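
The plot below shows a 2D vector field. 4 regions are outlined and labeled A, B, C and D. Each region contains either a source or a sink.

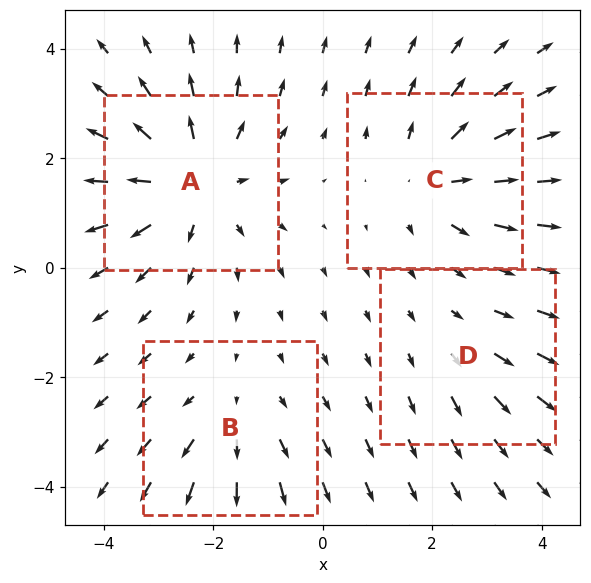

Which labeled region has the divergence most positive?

A

Divergence at each region's feature centre — A: about +6, B: about +3, C: about +4, D: about +2. Region A is most positive.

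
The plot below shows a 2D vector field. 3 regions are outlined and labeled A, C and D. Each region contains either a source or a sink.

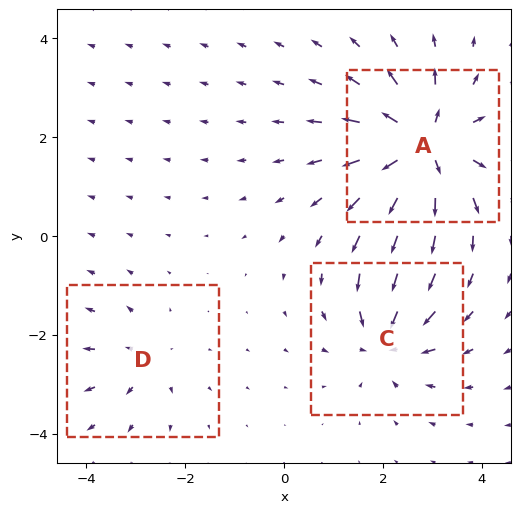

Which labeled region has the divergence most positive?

Divergence at each region's feature centre — A: about +6, C: about -4, D: about +3. Region A is most positive.

A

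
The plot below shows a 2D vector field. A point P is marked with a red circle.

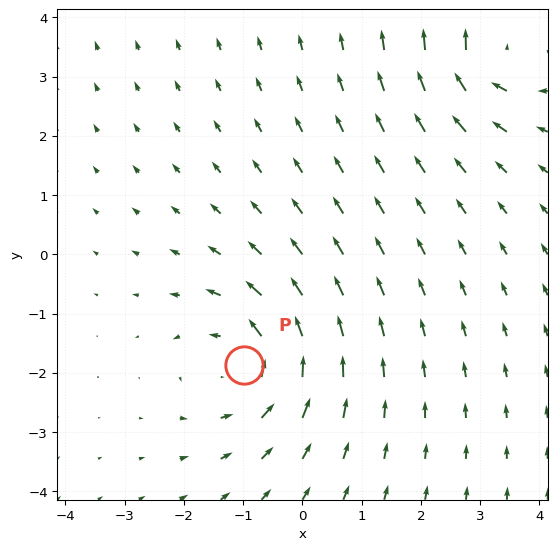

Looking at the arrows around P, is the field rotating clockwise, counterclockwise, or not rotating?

counterclockwise

Near P at (-1.0, -1.9) the arrows circulate counterclockwise. The curl (z-component) there is about +4; positive curl means counterclockwise rotation.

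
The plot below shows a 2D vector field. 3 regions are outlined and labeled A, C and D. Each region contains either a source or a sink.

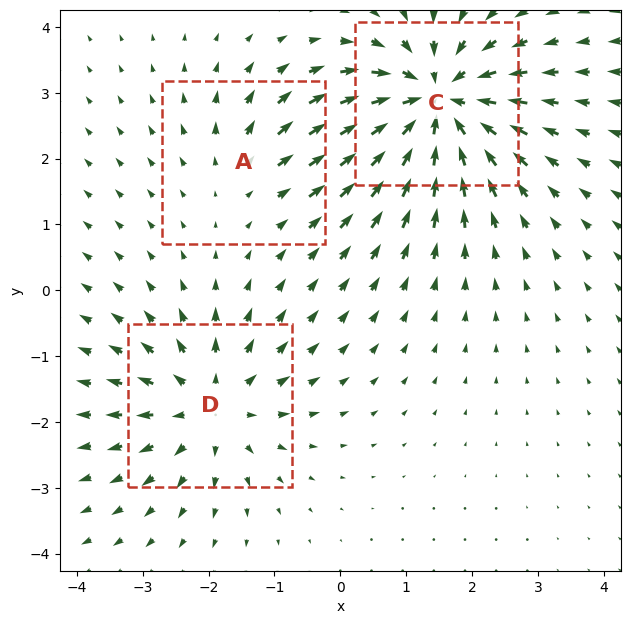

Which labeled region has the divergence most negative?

C

Divergence at each region's feature centre — A: about +2, C: about -5, D: about +4. Region C is most negative.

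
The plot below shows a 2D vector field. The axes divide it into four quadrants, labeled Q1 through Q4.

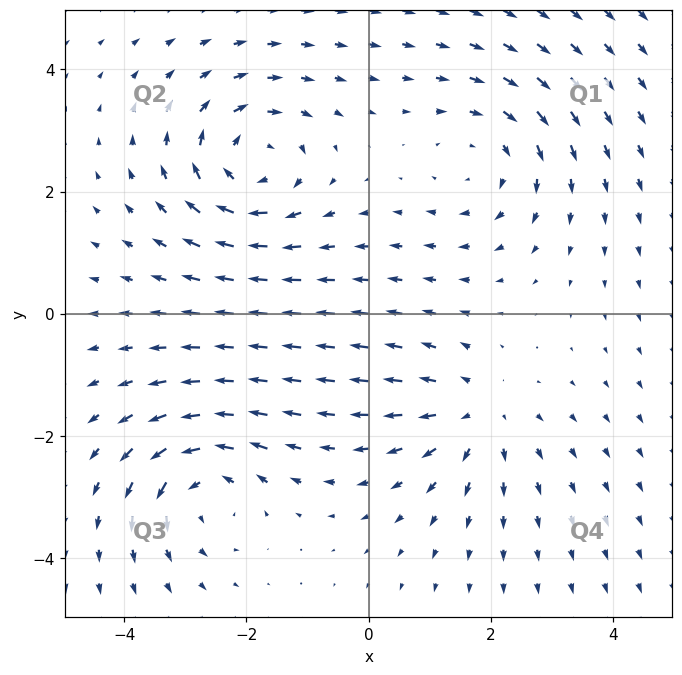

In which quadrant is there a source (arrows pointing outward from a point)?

The source sits at approximately (1.8, -1.7), which lies in quadrant Q4. The divergence there is about +3, positive as expected for a source.

Q4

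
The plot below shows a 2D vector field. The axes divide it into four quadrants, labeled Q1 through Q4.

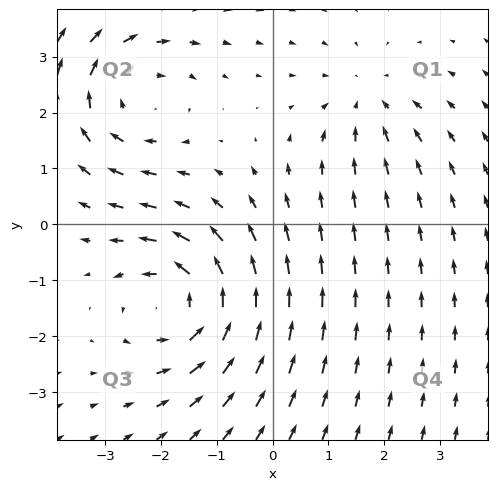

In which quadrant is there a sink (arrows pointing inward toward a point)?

The sink sits at approximately (1.7, 2.2), which lies in quadrant Q1. The divergence there is about -2, negative as expected for a sink.

Q1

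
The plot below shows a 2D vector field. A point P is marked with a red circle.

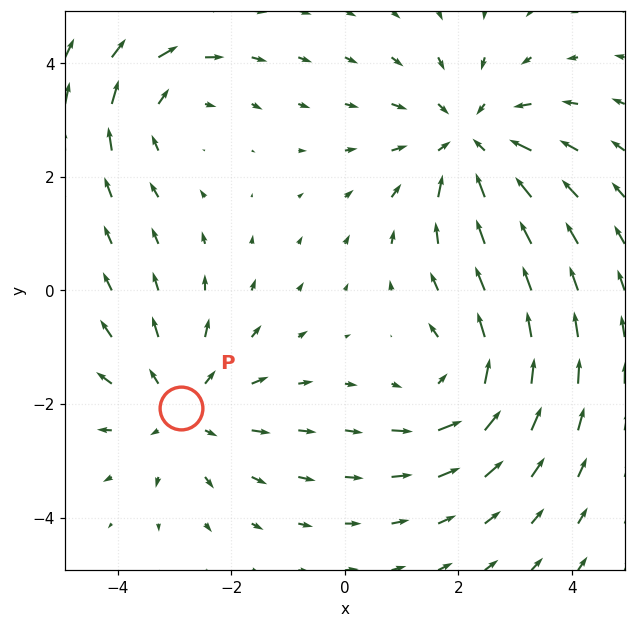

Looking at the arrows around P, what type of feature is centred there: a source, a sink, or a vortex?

At P (-2.9, -2.1) the arrows spread outward. Divergence about +3, curl ≈0 — positive divergence with near-zero curl is a source.

source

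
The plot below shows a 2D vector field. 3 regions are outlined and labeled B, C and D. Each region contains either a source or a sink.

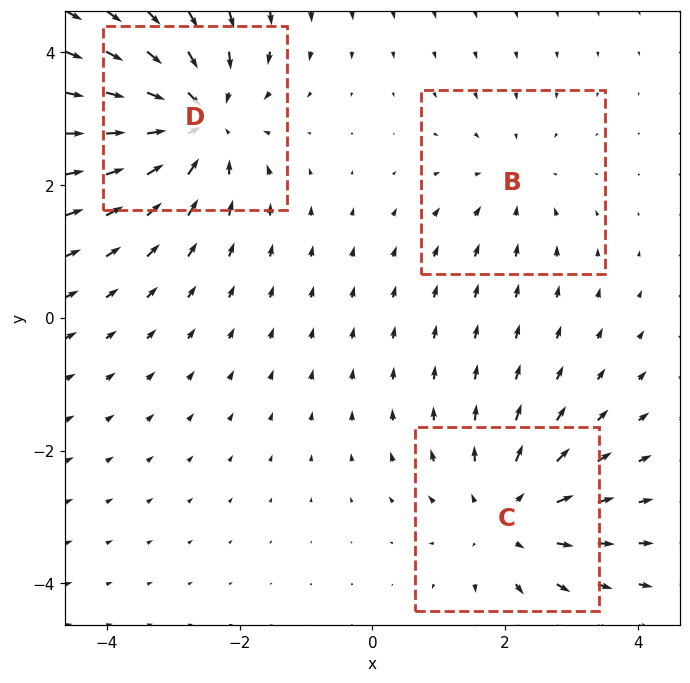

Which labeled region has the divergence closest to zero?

B

Divergence at each region's feature centre — B: about -2, C: about +3, D: about -4. Region B is closest to zero.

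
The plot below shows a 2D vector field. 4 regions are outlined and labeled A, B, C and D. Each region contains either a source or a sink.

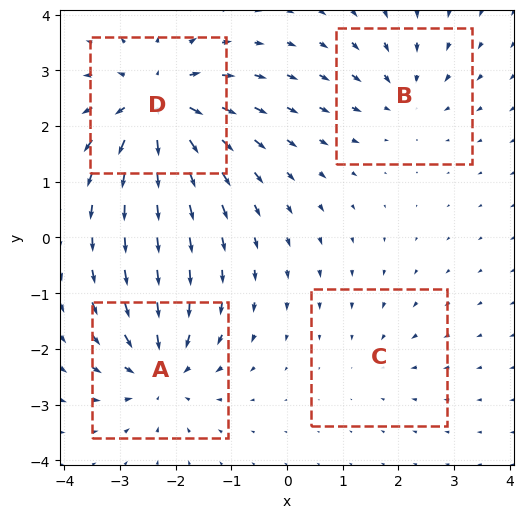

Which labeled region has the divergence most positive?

D

Divergence at each region's feature centre — A: about -5, B: about -3, C: about -2, D: about +7. Region D is most positive.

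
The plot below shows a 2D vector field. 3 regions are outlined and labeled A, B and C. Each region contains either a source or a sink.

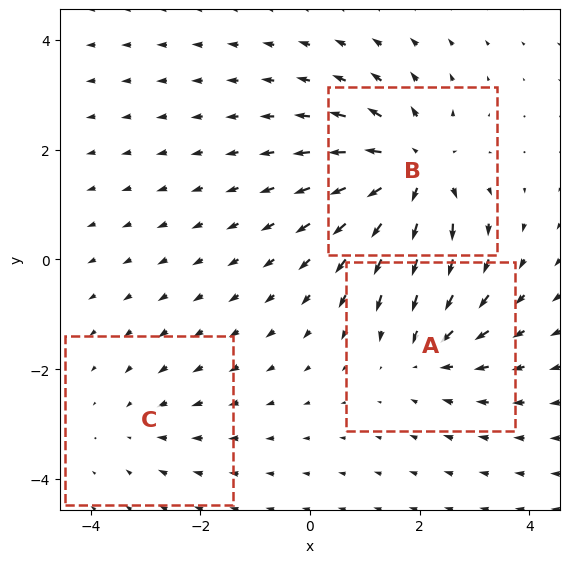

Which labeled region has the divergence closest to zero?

C

Divergence at each region's feature centre — A: about -3, B: about +5, C: about -2. Region C is closest to zero.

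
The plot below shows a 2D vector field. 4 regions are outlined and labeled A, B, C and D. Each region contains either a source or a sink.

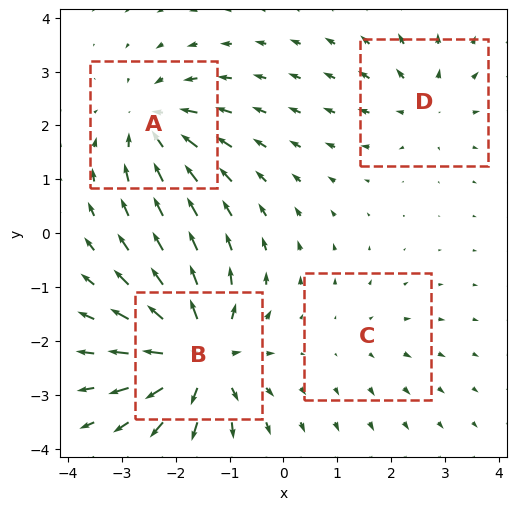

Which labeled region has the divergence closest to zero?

Divergence at each region's feature centre — A: about -5, B: about +8, C: about +2, D: about +4. Region C is closest to zero.

C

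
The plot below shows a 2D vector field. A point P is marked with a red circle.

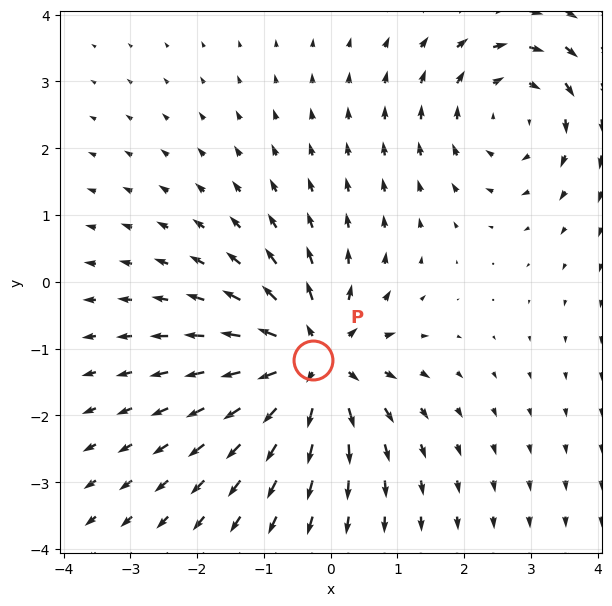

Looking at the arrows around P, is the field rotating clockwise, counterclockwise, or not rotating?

not rotating

Near P at (-0.3, -1.2) the arrows show no circulation. The curl there is ≈0.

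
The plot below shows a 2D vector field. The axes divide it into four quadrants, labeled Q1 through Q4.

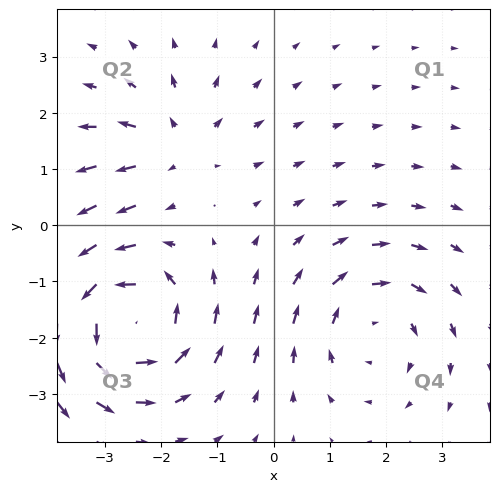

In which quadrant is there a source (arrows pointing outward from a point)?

The source sits at approximately (-1.7, 1.5), which lies in quadrant Q2. The divergence there is about +3, positive as expected for a source.

Q2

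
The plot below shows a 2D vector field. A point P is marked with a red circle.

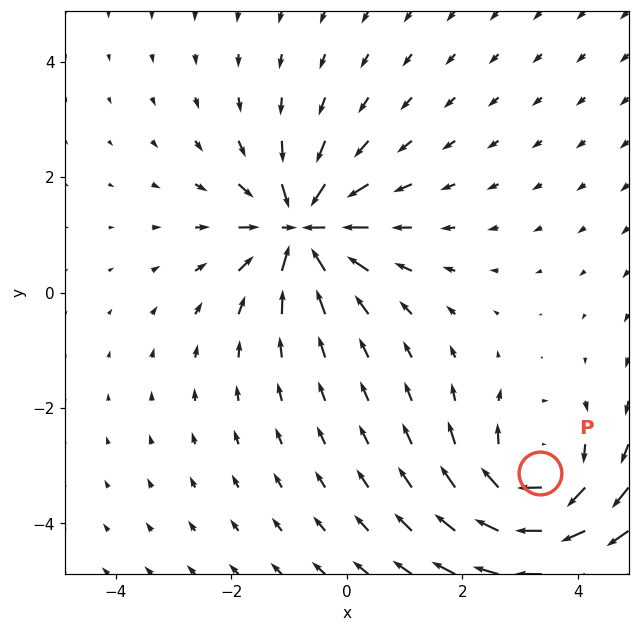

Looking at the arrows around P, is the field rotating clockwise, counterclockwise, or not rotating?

Near P at (3.3, -3.1) the arrows circulate clockwise. The curl (z-component) there is about -4; negative curl means clockwise rotation.

clockwise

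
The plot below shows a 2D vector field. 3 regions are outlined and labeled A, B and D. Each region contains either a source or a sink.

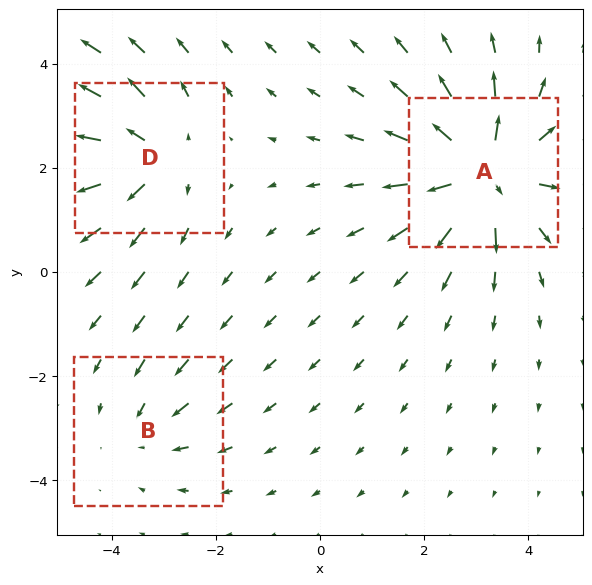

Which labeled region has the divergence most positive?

A

Divergence at each region's feature centre — A: about +6, B: about -2, D: about +4. Region A is most positive.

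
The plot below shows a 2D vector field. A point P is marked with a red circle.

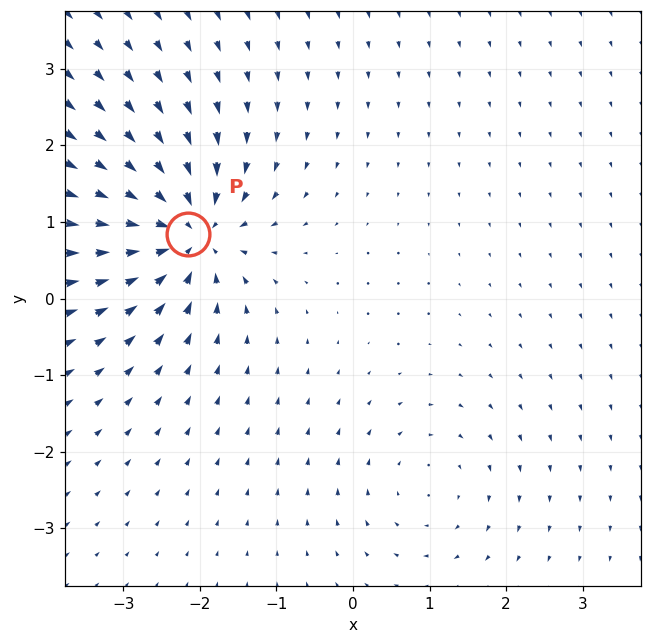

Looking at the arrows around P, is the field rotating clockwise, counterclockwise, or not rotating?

not rotating

Near P at (-2.2, 0.8) the arrows show no circulation. The curl there is ≈0.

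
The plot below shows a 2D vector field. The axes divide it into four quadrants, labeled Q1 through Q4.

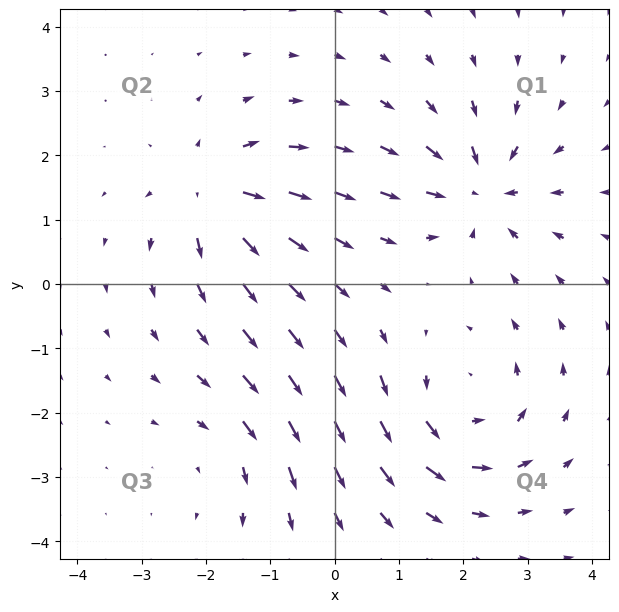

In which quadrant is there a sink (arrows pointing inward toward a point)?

The sink sits at approximately (2.3, 1.5), which lies in quadrant Q1. The divergence there is about -5, negative as expected for a sink.

Q1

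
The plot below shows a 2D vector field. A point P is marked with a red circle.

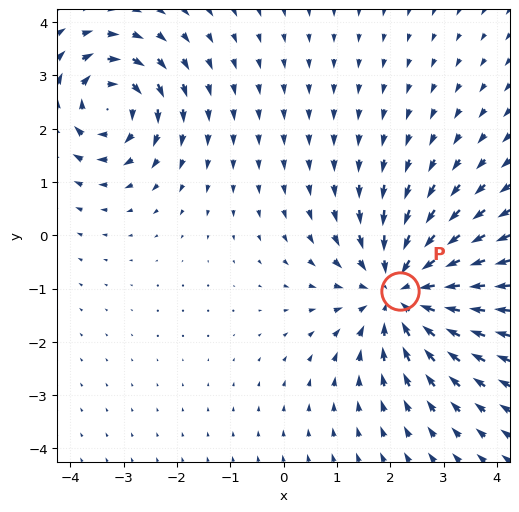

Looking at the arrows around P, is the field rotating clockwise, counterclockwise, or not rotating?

not rotating

Near P at (2.2, -1.0) the arrows show no circulation. The curl there is ≈0.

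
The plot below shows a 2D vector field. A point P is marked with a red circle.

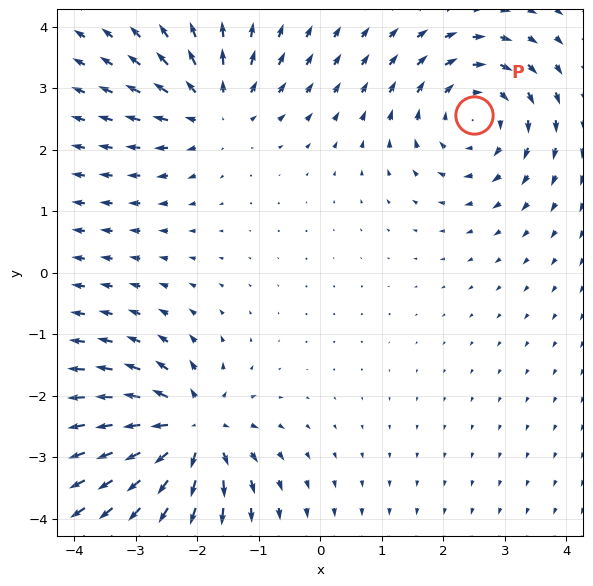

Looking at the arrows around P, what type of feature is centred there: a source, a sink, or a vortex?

At P (2.5, 2.6) the arrows circulate clockwise. Divergence ≈0, curl about -4 — near-zero divergence with nonzero curl is a vortex.

vortex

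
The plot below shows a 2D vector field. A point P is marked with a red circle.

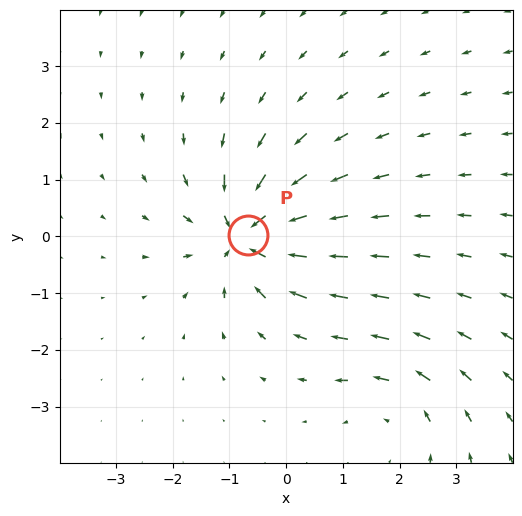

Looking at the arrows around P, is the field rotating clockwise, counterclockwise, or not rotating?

Near P at (-0.7, 0.0) the arrows show no circulation. The curl there is ≈0.

not rotating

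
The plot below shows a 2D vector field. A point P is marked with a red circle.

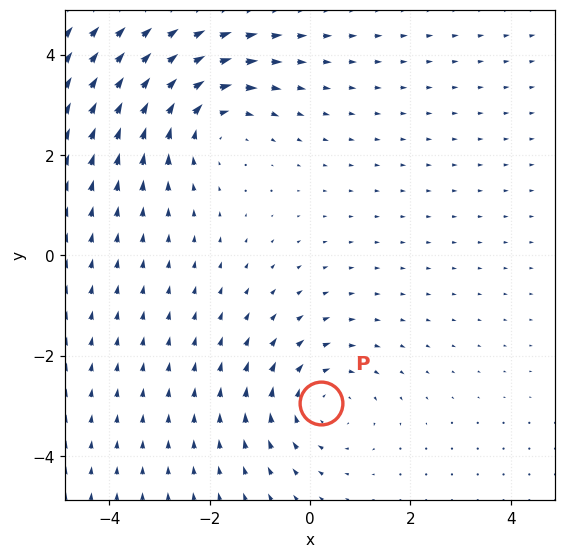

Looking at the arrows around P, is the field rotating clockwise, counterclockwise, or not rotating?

Near P at (0.2, -3.0) the arrows circulate clockwise. The curl (z-component) there is about -3; negative curl means clockwise rotation.

clockwise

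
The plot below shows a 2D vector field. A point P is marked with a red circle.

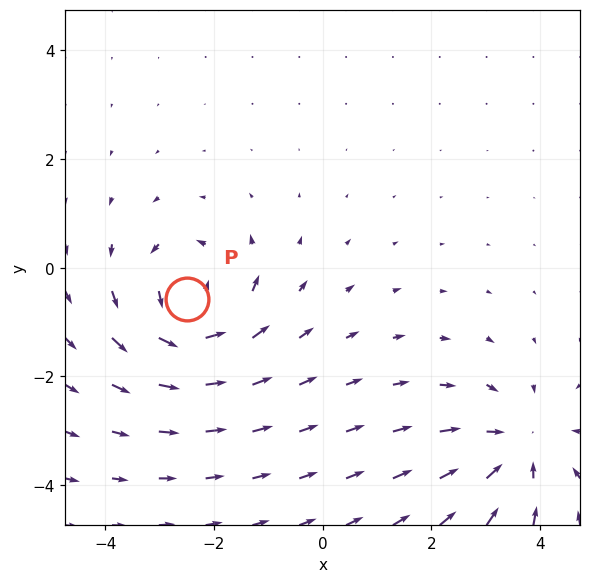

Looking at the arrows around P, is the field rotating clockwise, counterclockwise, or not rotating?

Near P at (-2.5, -0.6) the arrows circulate counterclockwise. The curl (z-component) there is about +5; positive curl means counterclockwise rotation.

counterclockwise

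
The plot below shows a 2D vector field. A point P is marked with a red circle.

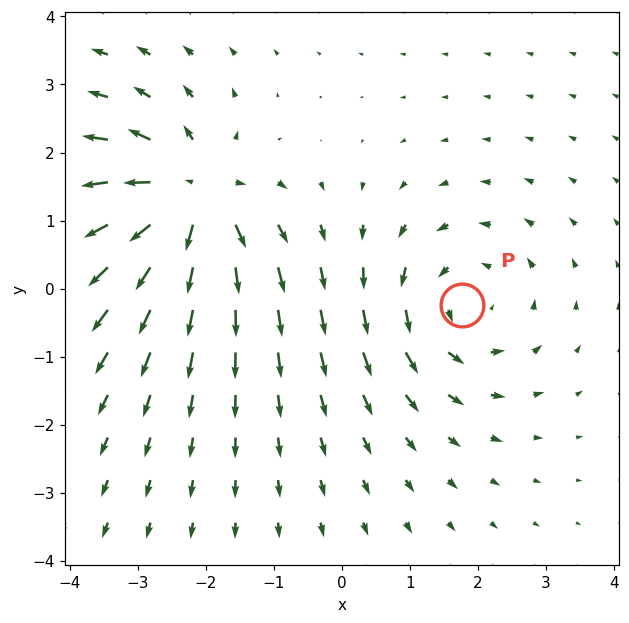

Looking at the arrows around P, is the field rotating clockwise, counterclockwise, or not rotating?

counterclockwise

Near P at (1.8, -0.2) the arrows circulate counterclockwise. The curl (z-component) there is about +2; positive curl means counterclockwise rotation.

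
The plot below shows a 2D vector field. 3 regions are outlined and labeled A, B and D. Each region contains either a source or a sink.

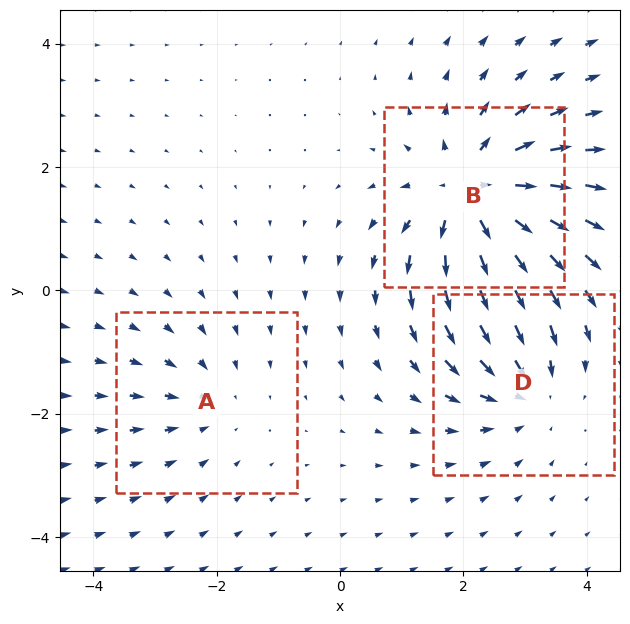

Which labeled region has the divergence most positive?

B

Divergence at each region's feature centre — A: about -2, B: about +5, D: about -3. Region B is most positive.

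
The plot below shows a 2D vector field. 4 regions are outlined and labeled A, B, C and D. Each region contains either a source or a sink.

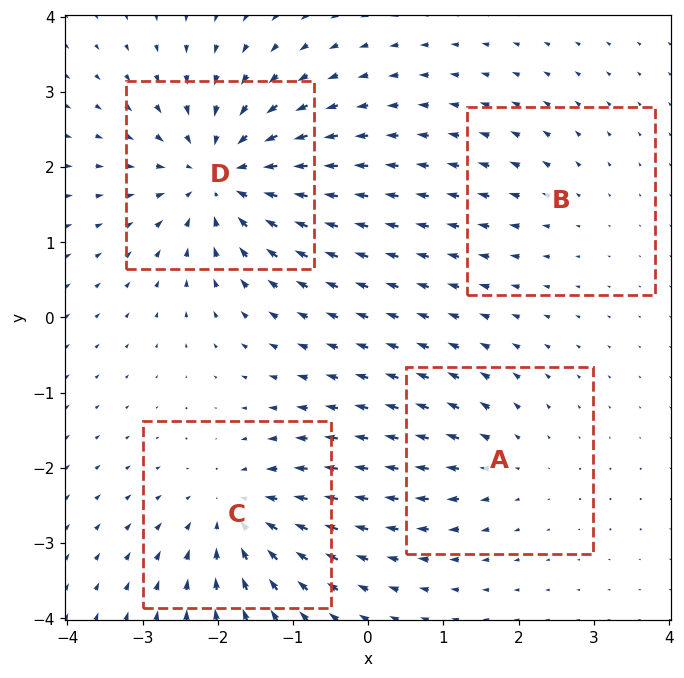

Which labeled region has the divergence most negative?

D

Divergence at each region's feature centre — A: about +3, B: about +2, C: about -5, D: about -7. Region D is most negative.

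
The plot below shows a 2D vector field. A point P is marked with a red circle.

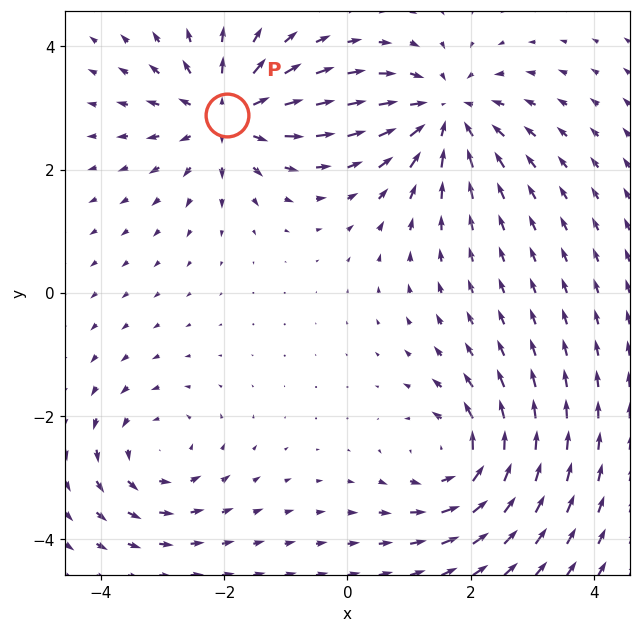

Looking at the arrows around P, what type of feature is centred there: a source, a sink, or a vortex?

source

At P (-2.0, 2.9) the arrows spread outward. Divergence about +5, curl ≈0 — positive divergence with near-zero curl is a source.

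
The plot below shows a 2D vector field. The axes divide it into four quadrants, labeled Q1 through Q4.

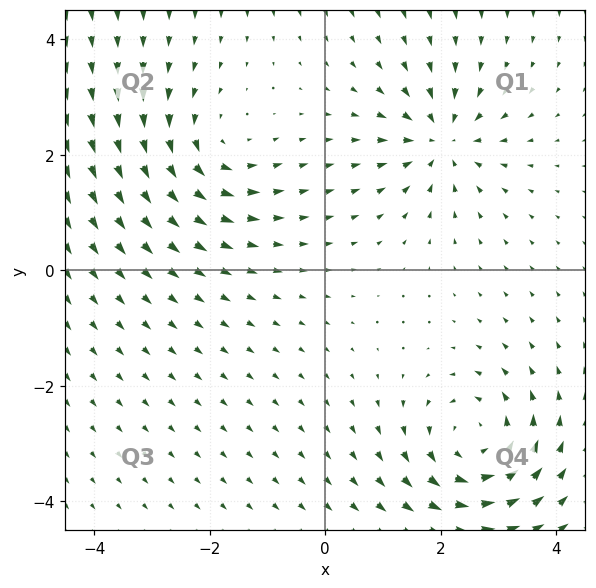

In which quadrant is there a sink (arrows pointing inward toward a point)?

Q1

The sink sits at approximately (2.0, 2.3), which lies in quadrant Q1. The divergence there is about -4, negative as expected for a sink.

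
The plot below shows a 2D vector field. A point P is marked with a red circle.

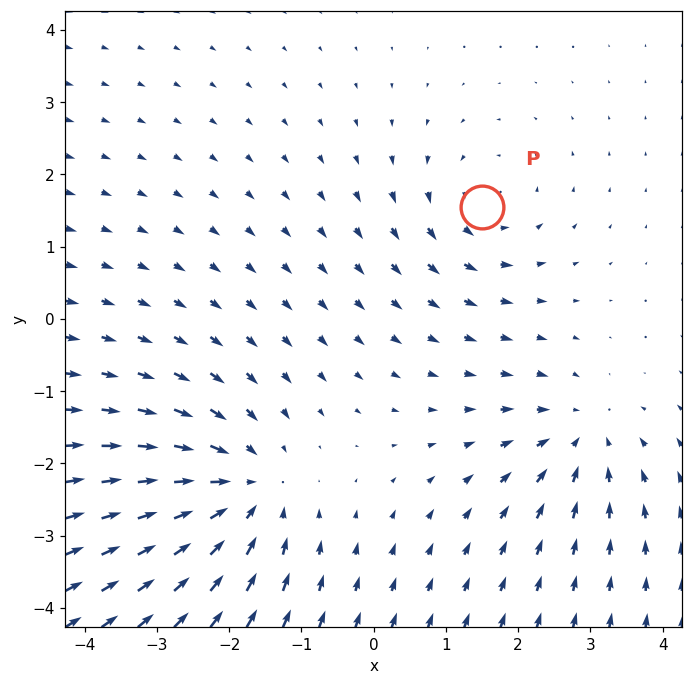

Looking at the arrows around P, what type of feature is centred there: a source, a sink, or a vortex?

vortex

At P (1.5, 1.5) the arrows circulate counterclockwise. Divergence ≈0, curl about +3 — near-zero divergence with nonzero curl is a vortex.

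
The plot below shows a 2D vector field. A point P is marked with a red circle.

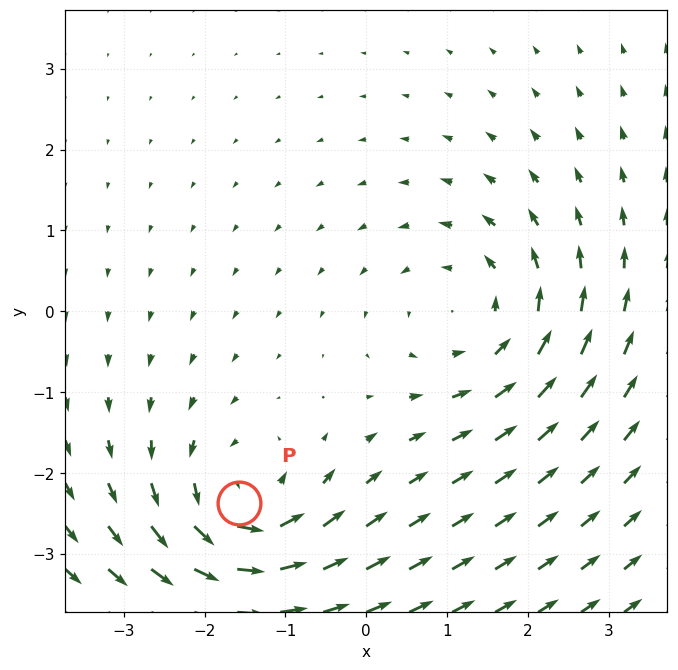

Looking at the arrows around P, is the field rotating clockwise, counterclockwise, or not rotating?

Near P at (-1.6, -2.4) the arrows circulate counterclockwise. The curl (z-component) there is about +5; positive curl means counterclockwise rotation.

counterclockwise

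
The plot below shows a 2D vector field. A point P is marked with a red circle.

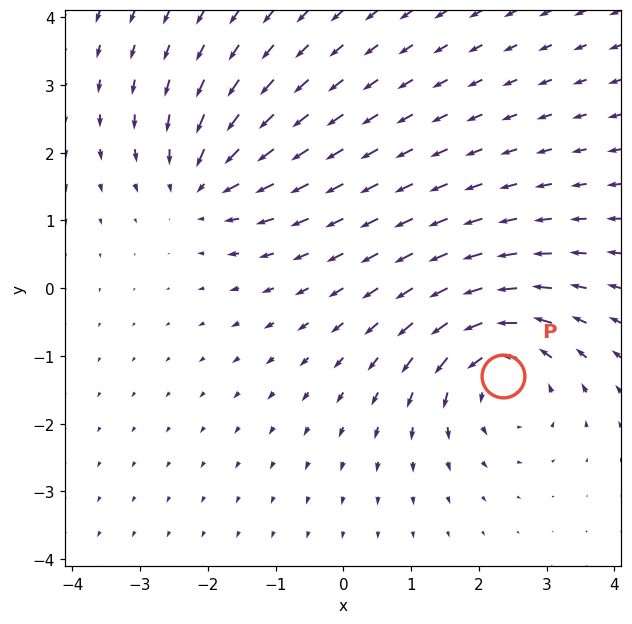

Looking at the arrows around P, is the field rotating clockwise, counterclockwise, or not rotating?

Near P at (2.4, -1.3) the arrows circulate counterclockwise. The curl (z-component) there is about +5; positive curl means counterclockwise rotation.

counterclockwise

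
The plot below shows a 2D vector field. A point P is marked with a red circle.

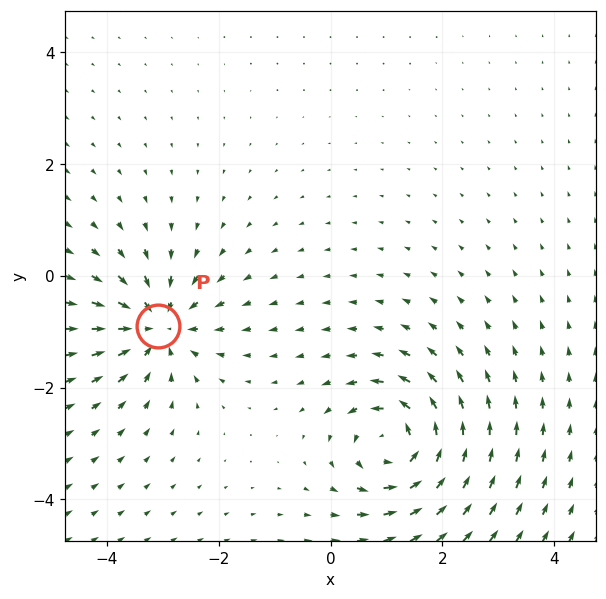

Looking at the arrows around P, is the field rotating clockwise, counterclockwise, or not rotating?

not rotating

Near P at (-3.1, -0.9) the arrows show no circulation. The curl there is ≈0.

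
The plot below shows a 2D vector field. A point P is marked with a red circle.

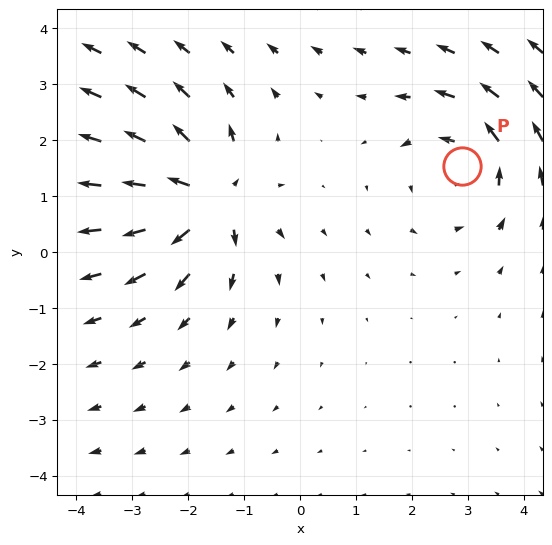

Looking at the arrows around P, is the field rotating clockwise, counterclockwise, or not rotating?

Near P at (2.9, 1.5) the arrows circulate counterclockwise. The curl (z-component) there is about +3; positive curl means counterclockwise rotation.

counterclockwise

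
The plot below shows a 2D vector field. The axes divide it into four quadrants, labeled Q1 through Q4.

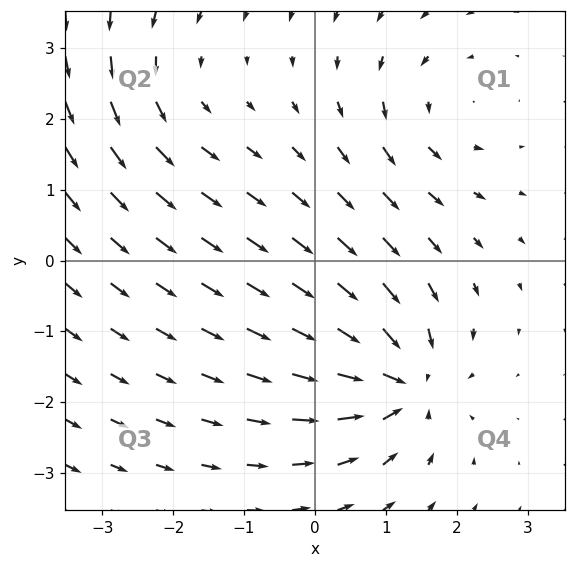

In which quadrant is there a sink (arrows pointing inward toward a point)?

The sink sits at approximately (1.2, -1.7), which lies in quadrant Q4. The divergence there is about -6, negative as expected for a sink.

Q4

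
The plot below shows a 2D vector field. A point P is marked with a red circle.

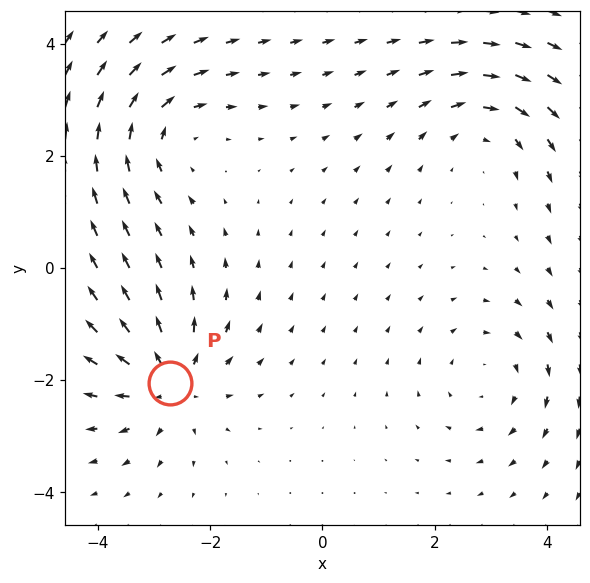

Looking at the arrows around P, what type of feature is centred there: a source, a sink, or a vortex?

At P (-2.7, -2.1) the arrows spread outward. Divergence about +5, curl ≈0 — positive divergence with near-zero curl is a source.

source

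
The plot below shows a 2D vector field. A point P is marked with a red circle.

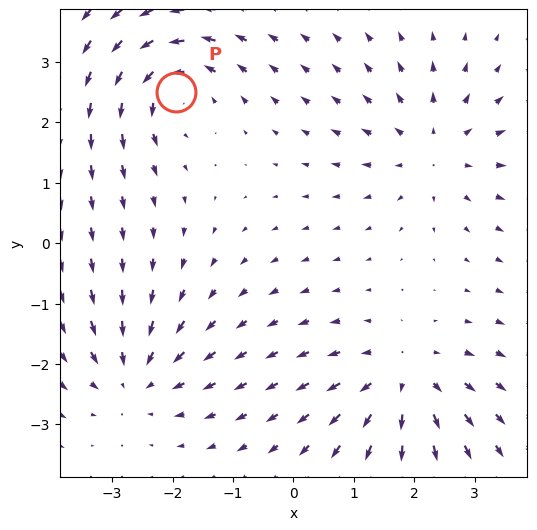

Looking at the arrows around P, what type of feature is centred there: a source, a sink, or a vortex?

At P (-1.9, 2.5) the arrows circulate counterclockwise. Divergence ≈0, curl about +6 — near-zero divergence with nonzero curl is a vortex.

vortex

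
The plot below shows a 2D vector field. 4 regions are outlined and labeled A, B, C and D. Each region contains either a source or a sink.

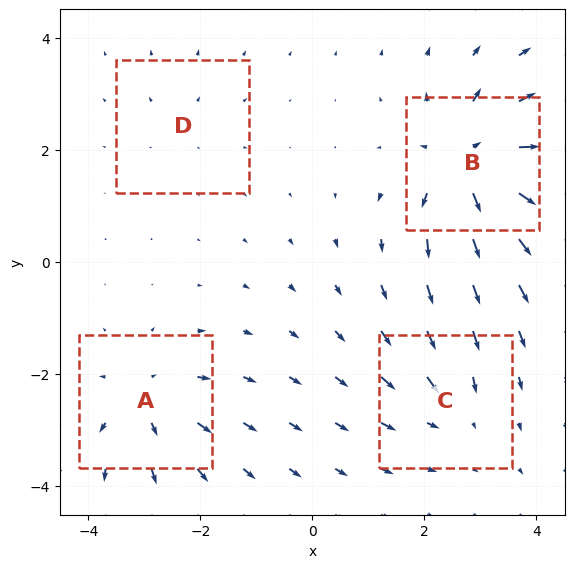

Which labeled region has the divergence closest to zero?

Divergence at each region's feature centre — A: about +5, B: about +8, C: about -4, D: about +2. Region D is closest to zero.

D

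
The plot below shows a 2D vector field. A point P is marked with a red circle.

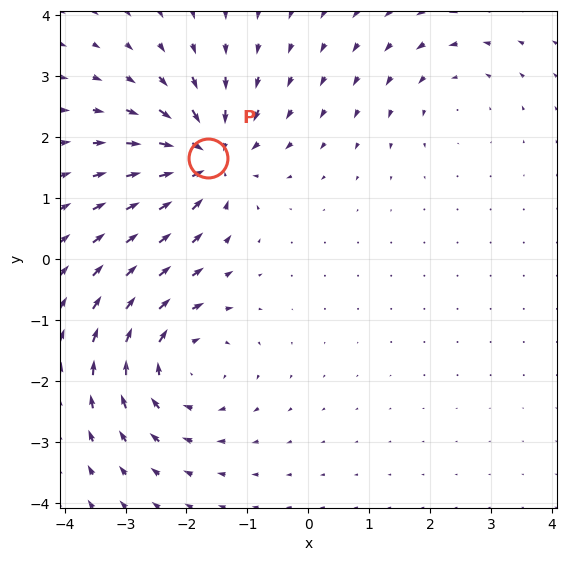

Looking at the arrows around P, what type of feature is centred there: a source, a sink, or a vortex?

sink

At P (-1.6, 1.7) the arrows converge inward. Divergence about -6, curl ≈0 — negative divergence with near-zero curl is a sink.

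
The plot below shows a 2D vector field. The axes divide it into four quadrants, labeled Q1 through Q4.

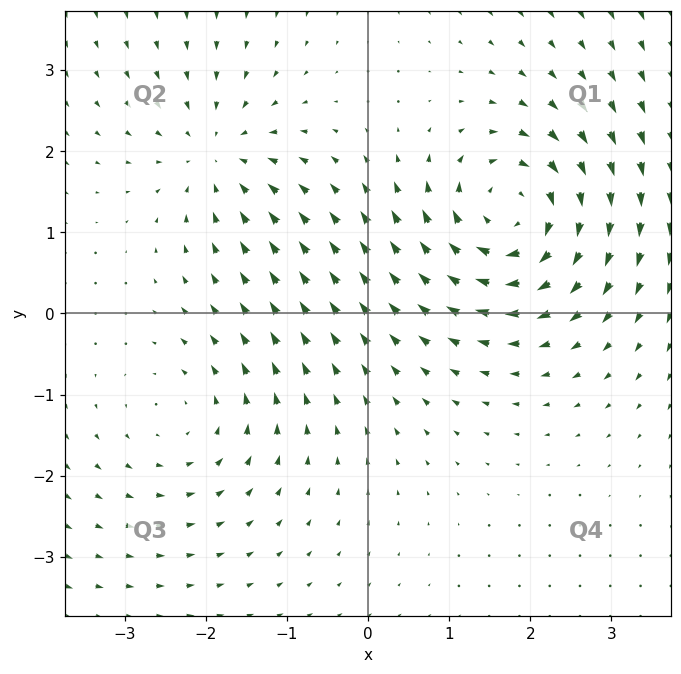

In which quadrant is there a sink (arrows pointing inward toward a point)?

The sink sits at approximately (-1.9, 1.9), which lies in quadrant Q2. The divergence there is about -4, negative as expected for a sink.

Q2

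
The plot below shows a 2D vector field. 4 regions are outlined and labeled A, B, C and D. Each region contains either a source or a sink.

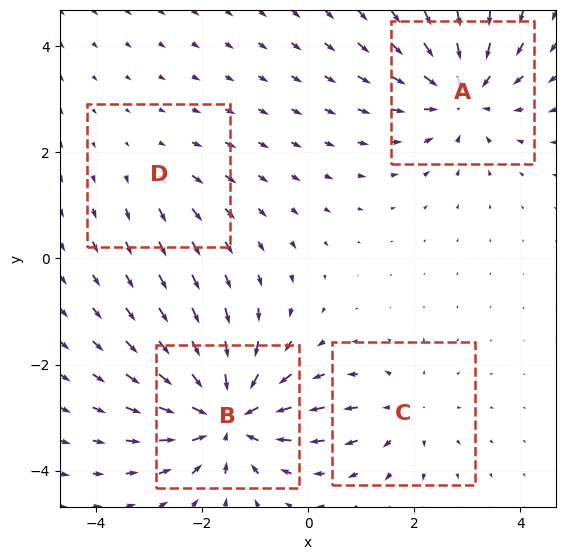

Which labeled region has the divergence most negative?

B

Divergence at each region's feature centre — A: about -5, B: about -7, C: about +3, D: about +2. Region B is most negative.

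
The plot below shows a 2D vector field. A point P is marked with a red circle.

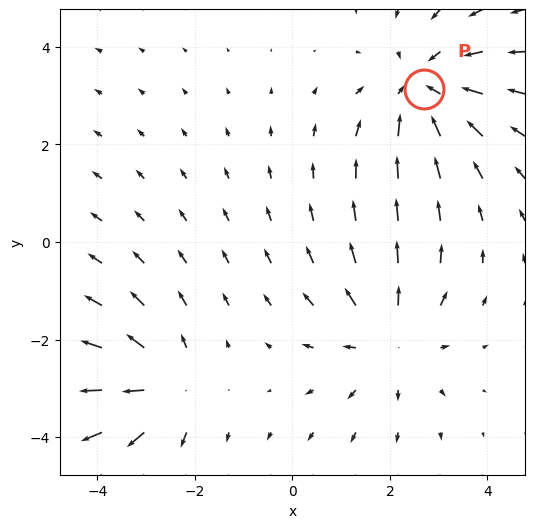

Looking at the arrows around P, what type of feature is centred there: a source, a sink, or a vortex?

At P (2.7, 3.1) the arrows converge inward. Divergence about -4, curl ≈0 — negative divergence with near-zero curl is a sink.

sink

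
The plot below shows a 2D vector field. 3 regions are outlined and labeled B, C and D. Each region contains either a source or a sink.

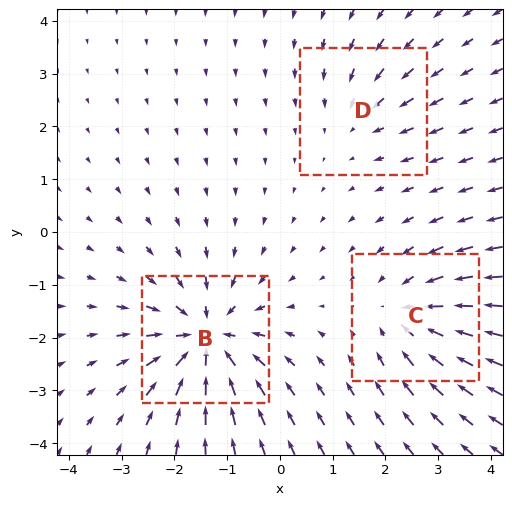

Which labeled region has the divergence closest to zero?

Divergence at each region's feature centre — B: about -5, C: about -3, D: about -2. Region D is closest to zero.

D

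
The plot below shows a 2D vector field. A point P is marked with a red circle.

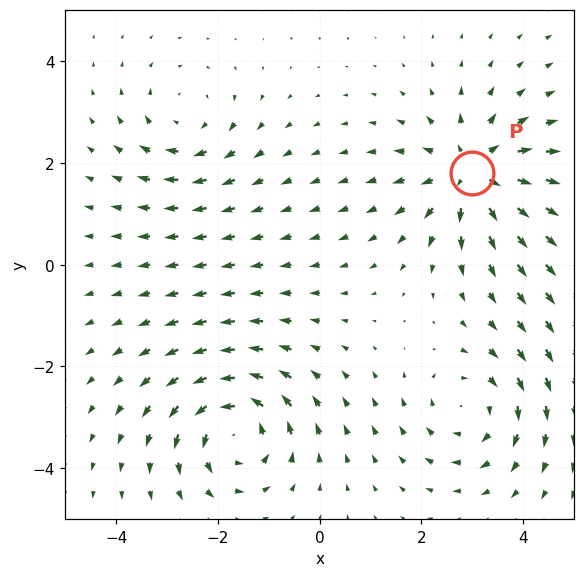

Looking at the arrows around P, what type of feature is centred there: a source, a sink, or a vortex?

source

At P (3.0, 1.8) the arrows spread outward. Divergence about +5, curl ≈0 — positive divergence with near-zero curl is a source.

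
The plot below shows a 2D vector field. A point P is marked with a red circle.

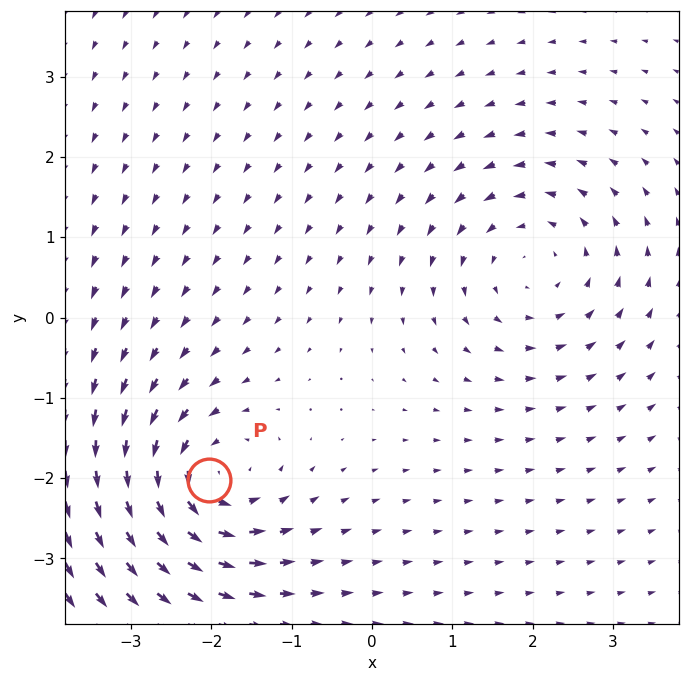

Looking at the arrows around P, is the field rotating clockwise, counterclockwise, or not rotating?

Near P at (-2.0, -2.0) the arrows circulate counterclockwise. The curl (z-component) there is about +4; positive curl means counterclockwise rotation.

counterclockwise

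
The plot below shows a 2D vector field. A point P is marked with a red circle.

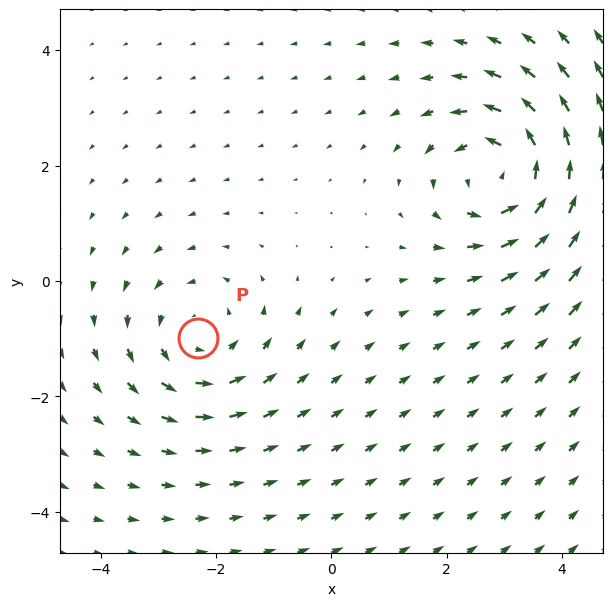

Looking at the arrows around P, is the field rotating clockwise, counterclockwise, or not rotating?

Near P at (-2.3, -1.0) the arrows circulate counterclockwise. The curl (z-component) there is about +3; positive curl means counterclockwise rotation.

counterclockwise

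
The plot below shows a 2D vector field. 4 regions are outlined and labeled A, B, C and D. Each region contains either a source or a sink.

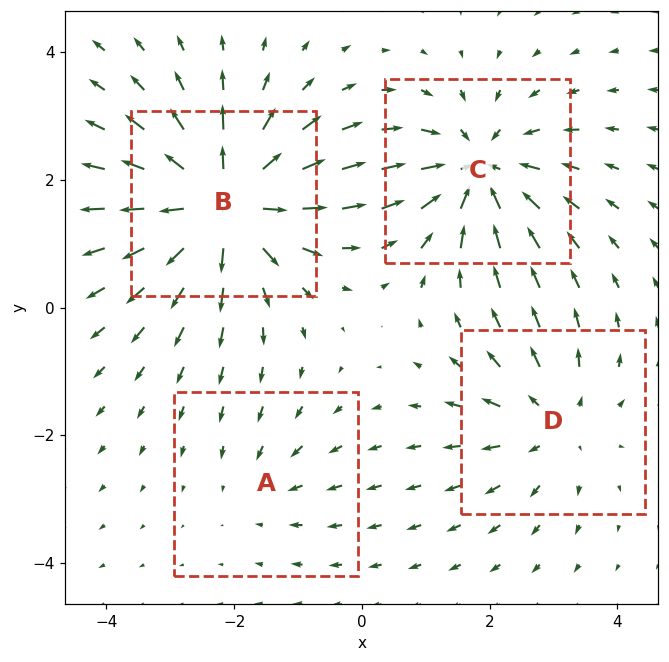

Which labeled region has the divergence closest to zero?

A

Divergence at each region's feature centre — A: about -2, B: about +7, C: about -5, D: about +4. Region A is closest to zero.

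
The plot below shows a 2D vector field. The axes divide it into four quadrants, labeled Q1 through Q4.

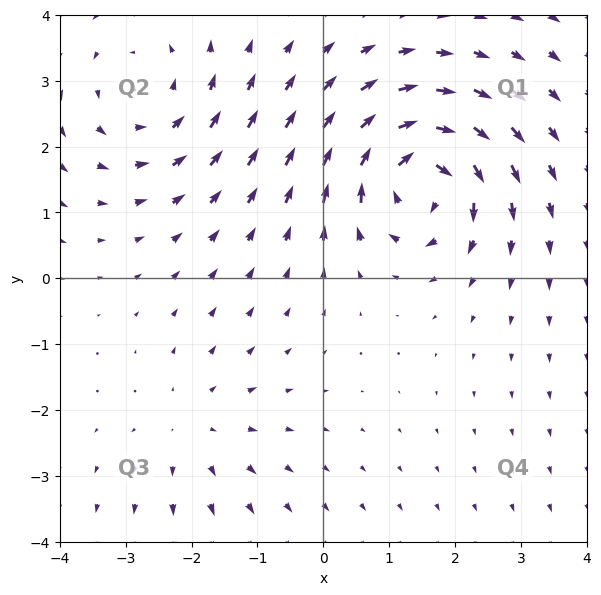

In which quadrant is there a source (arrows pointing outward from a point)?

The source sits at approximately (-1.9, -2.3), which lies in quadrant Q3. The divergence there is about +2, positive as expected for a source.

Q3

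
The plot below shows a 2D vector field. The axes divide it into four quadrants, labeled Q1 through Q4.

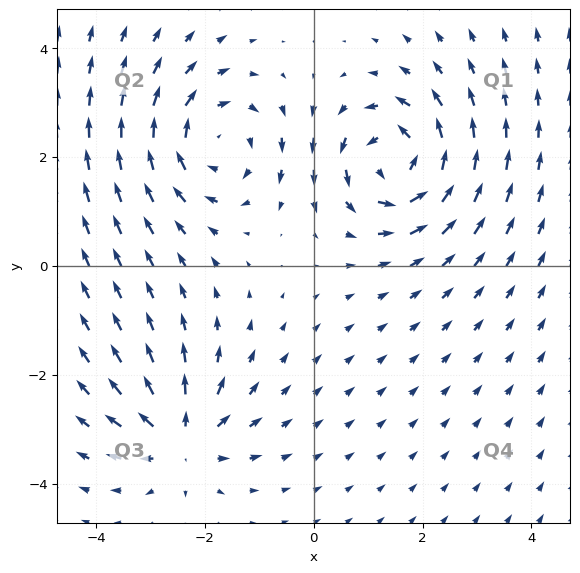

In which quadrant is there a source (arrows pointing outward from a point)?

The source sits at approximately (-2.4, -3.2), which lies in quadrant Q3. The divergence there is about +4, positive as expected for a source.

Q3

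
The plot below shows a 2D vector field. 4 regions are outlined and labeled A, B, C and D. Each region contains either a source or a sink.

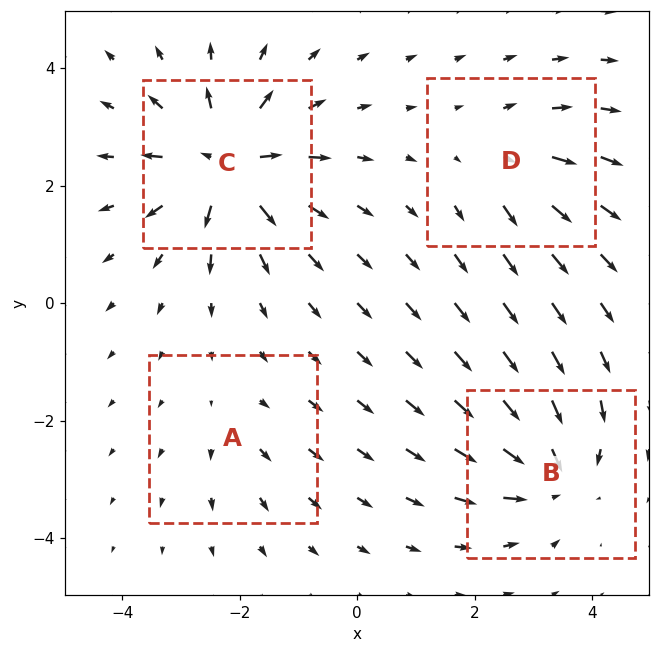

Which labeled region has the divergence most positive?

Divergence at each region's feature centre — A: about +2, B: about -6, C: about +8, D: about +4. Region C is most positive.

C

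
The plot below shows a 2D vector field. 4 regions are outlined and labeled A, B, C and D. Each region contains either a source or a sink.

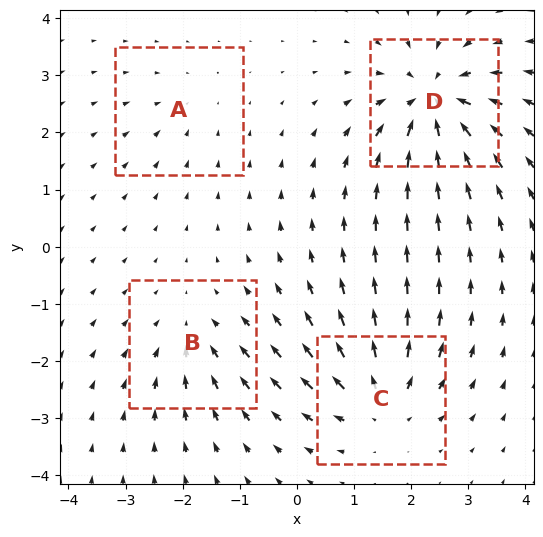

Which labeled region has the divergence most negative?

D

Divergence at each region's feature centre — A: about -2, B: about -4, C: about +6, D: about -8. Region D is most negative.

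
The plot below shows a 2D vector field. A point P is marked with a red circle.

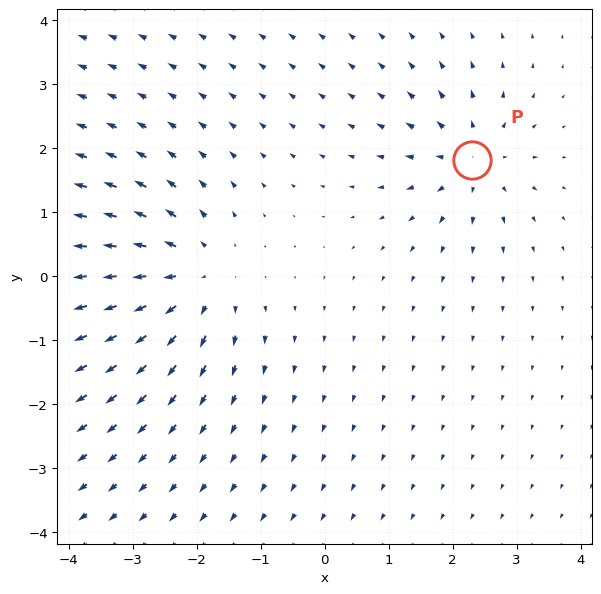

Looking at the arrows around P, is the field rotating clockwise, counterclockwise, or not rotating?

Near P at (2.3, 1.8) the arrows show no circulation. The curl there is ≈0.

not rotating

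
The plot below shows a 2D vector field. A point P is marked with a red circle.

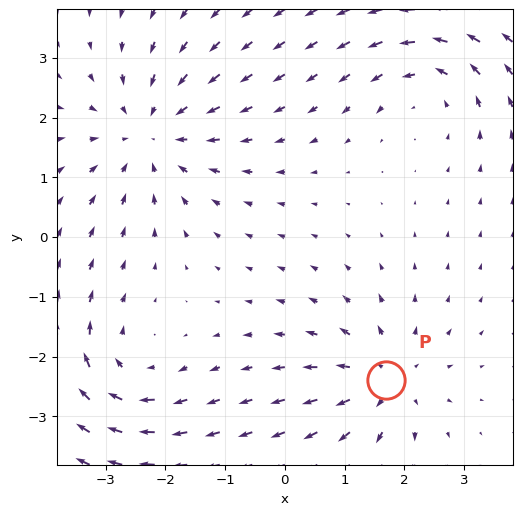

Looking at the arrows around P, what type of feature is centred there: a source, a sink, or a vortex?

source

At P (1.7, -2.4) the arrows spread outward. Divergence about +4, curl ≈0 — positive divergence with near-zero curl is a source.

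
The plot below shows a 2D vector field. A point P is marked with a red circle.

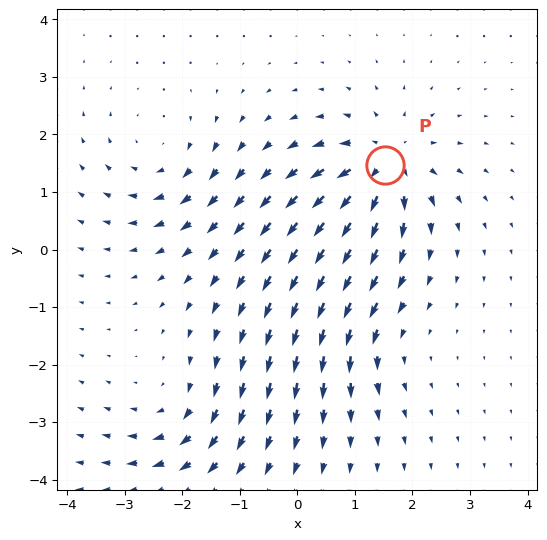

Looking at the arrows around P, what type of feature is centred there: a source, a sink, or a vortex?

source

At P (1.5, 1.5) the arrows spread outward. Divergence about +6, curl ≈0 — positive divergence with near-zero curl is a source.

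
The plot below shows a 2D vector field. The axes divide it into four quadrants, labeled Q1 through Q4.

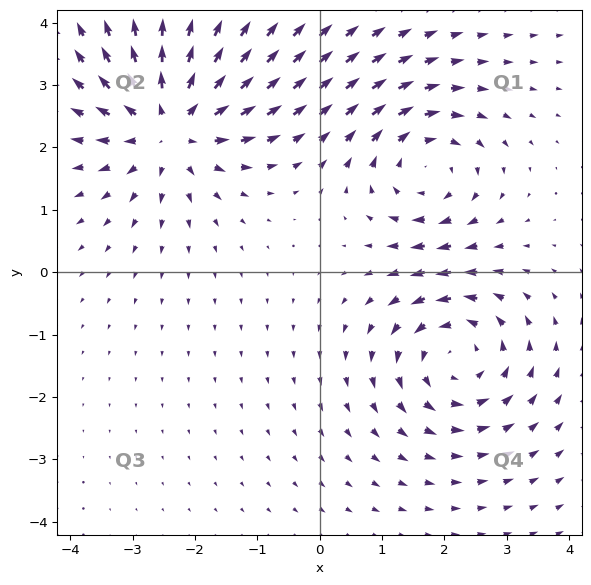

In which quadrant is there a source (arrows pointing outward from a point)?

The source sits at approximately (-2.4, 2.4), which lies in quadrant Q2. The divergence there is about +4, positive as expected for a source.

Q2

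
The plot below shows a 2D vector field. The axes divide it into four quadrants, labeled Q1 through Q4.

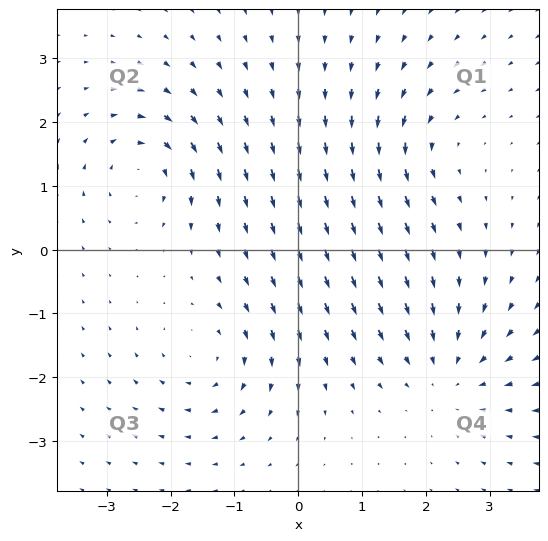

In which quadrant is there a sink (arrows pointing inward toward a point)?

The sink sits at approximately (2.4, -1.9), which lies in quadrant Q4. The divergence there is about -4, negative as expected for a sink.

Q4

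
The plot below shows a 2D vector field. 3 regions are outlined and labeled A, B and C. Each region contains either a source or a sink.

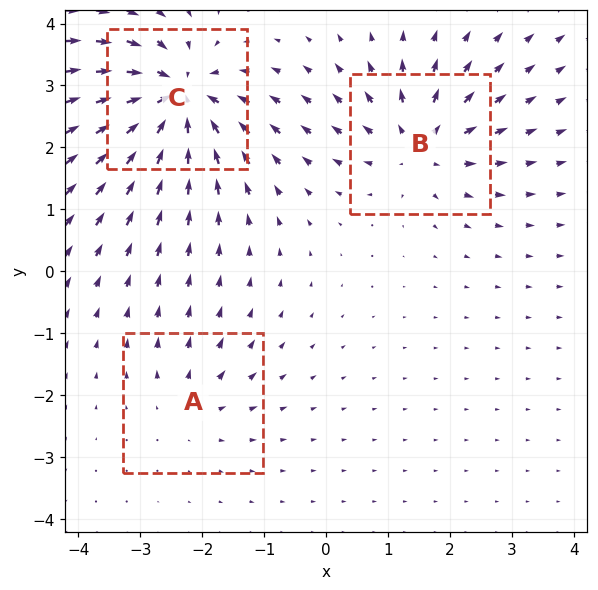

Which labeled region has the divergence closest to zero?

A

Divergence at each region's feature centre — A: about +2, B: about +4, C: about -6. Region A is closest to zero.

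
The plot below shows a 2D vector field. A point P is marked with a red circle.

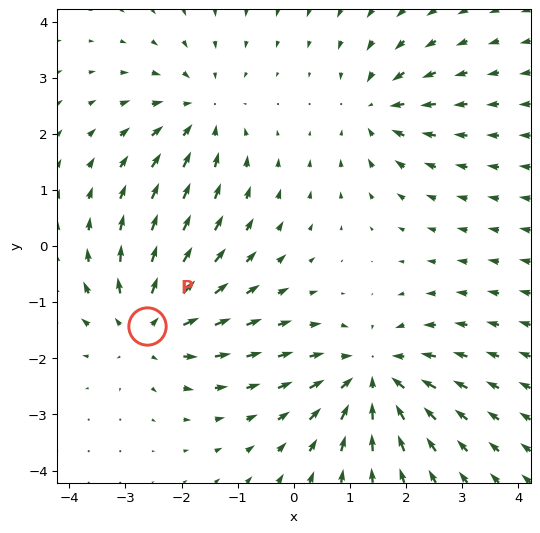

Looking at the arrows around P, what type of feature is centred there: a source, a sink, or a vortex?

At P (-2.6, -1.4) the arrows spread outward. Divergence about +5, curl ≈0 — positive divergence with near-zero curl is a source.

source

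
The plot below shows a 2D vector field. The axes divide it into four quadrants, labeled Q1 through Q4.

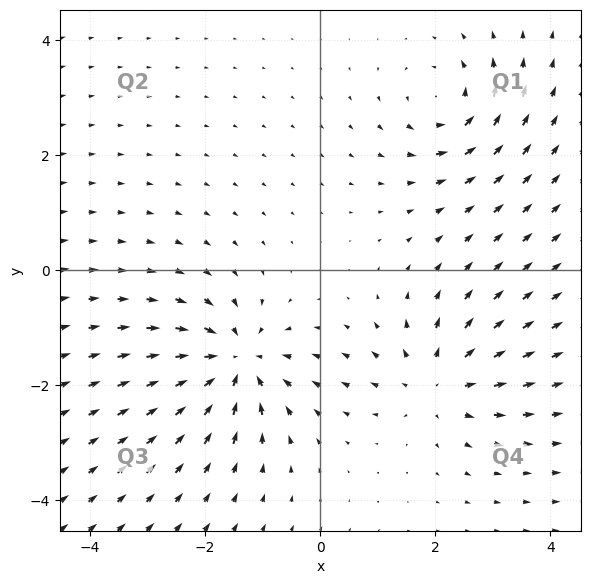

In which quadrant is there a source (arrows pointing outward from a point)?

Q4

The source sits at approximately (2.0, -2.0), which lies in quadrant Q4. The divergence there is about +3, positive as expected for a source.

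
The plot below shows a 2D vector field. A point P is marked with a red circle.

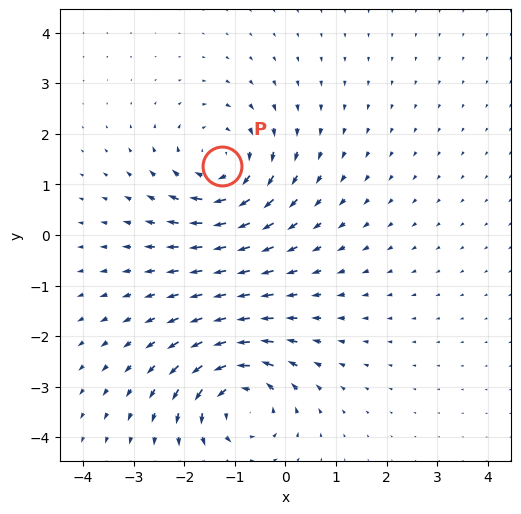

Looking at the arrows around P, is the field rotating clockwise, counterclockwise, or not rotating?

Near P at (-1.3, 1.4) the arrows circulate clockwise. The curl (z-component) there is about -4; negative curl means clockwise rotation.

clockwise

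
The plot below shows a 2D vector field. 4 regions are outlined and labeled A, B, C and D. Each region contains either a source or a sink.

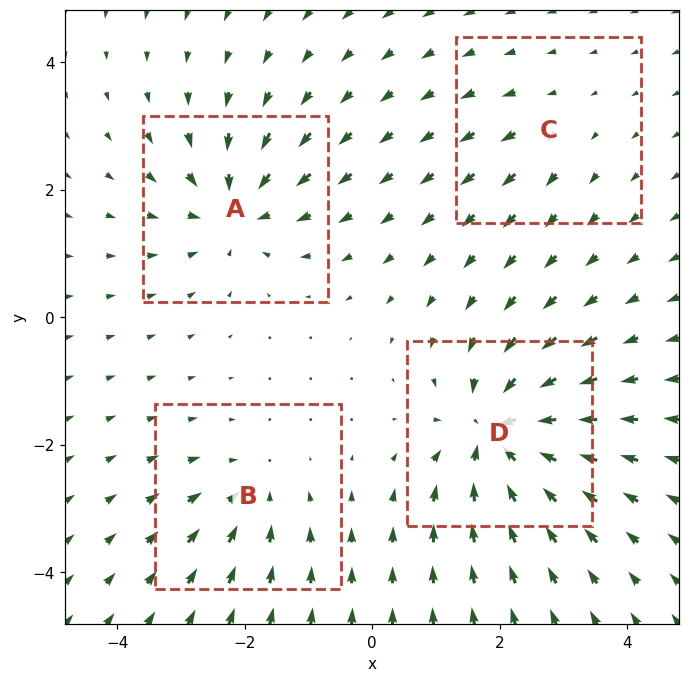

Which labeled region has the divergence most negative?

Divergence at each region's feature centre — A: about -6, B: about -4, C: about +2, D: about -8. Region D is most negative.

D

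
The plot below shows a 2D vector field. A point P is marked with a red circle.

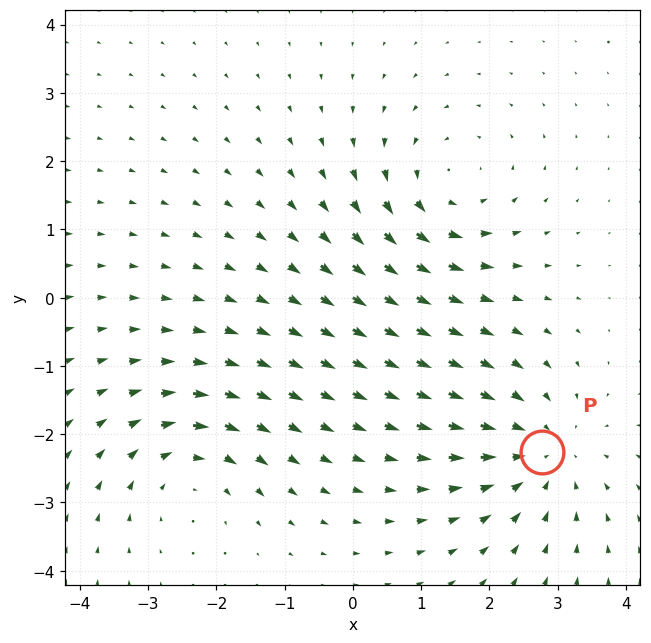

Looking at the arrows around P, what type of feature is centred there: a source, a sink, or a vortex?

At P (2.8, -2.3) the arrows converge inward. Divergence about -4, curl ≈0 — negative divergence with near-zero curl is a sink.

sink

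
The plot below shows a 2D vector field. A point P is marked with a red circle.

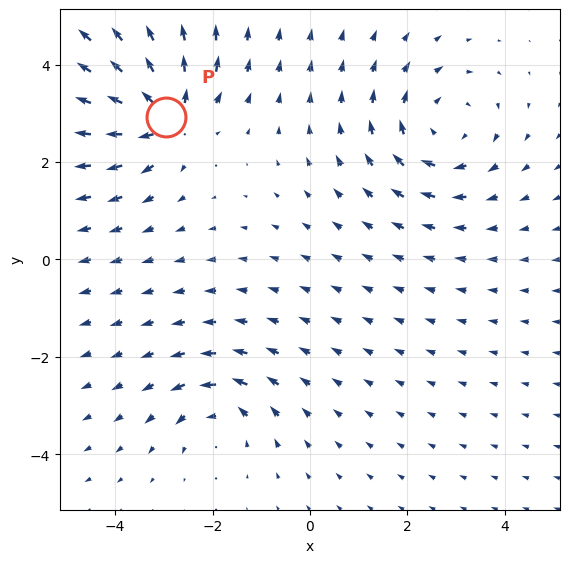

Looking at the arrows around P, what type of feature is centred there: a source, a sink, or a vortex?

source

At P (-3.0, 2.9) the arrows spread outward. Divergence about +5, curl ≈0 — positive divergence with near-zero curl is a source.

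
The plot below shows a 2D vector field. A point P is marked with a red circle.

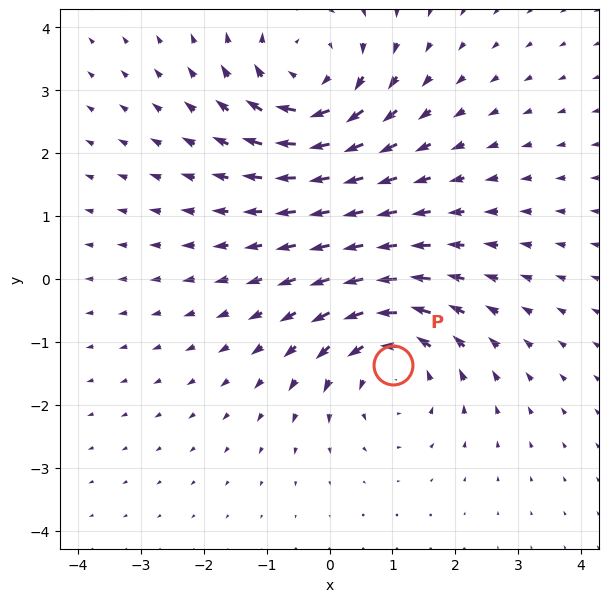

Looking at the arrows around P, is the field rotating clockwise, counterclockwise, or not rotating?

counterclockwise

Near P at (1.0, -1.4) the arrows circulate counterclockwise. The curl (z-component) there is about +4; positive curl means counterclockwise rotation.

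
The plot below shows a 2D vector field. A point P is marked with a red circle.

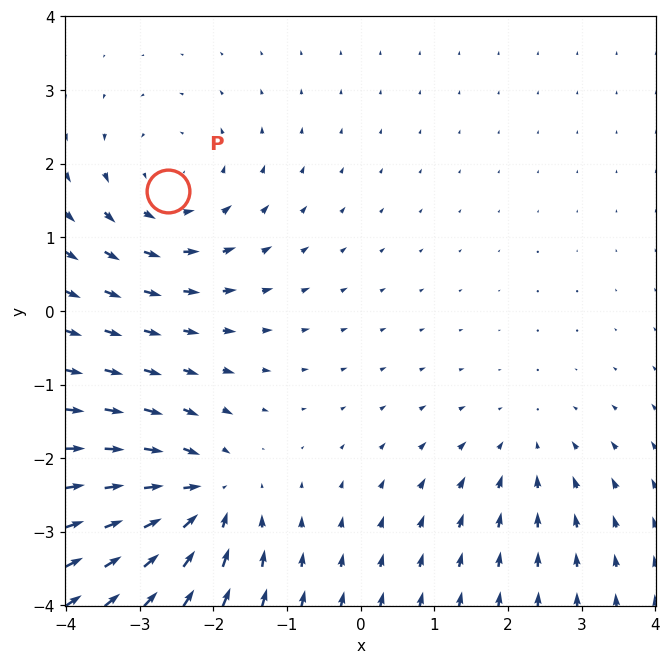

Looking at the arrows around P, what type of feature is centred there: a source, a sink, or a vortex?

At P (-2.6, 1.6) the arrows circulate counterclockwise. Divergence ≈0, curl about +4 — near-zero divergence with nonzero curl is a vortex.

vortex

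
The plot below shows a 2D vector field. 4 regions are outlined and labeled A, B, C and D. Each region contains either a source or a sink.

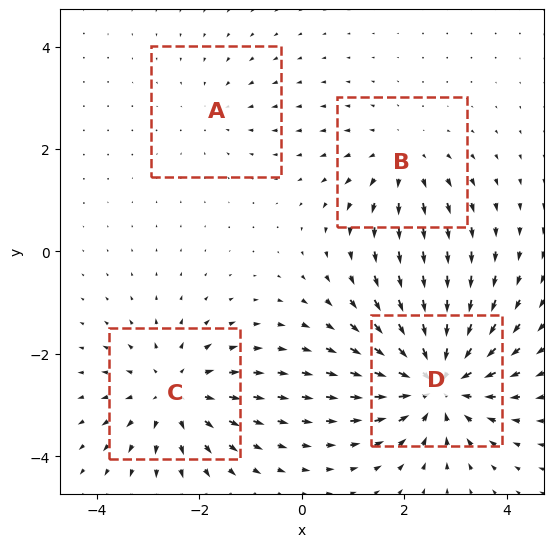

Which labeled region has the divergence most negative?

D

Divergence at each region's feature centre — A: about -2, B: about +3, C: about +4, D: about -7. Region D is most negative.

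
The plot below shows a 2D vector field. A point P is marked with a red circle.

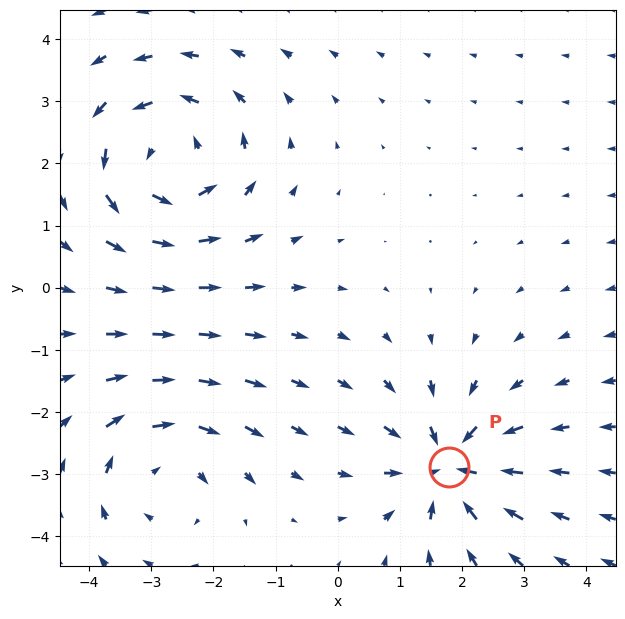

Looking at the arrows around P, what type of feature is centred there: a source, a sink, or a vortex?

At P (1.8, -2.9) the arrows converge inward. Divergence about -4, curl ≈0 — negative divergence with near-zero curl is a sink.

sink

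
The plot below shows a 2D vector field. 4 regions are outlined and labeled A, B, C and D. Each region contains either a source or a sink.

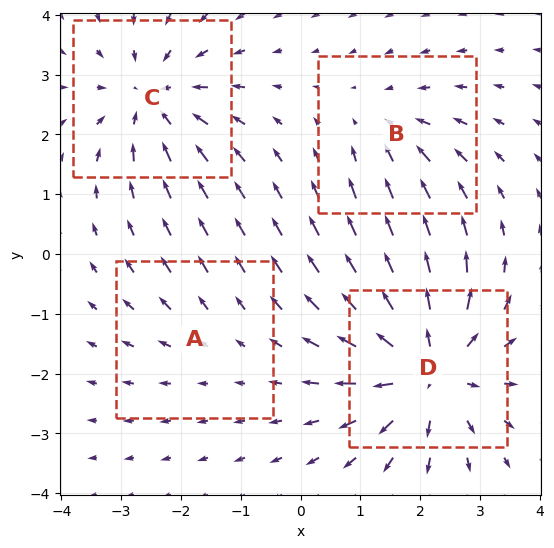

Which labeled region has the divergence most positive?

D

Divergence at each region's feature centre — A: about +2, B: about -3, C: about -5, D: about +7. Region D is most positive.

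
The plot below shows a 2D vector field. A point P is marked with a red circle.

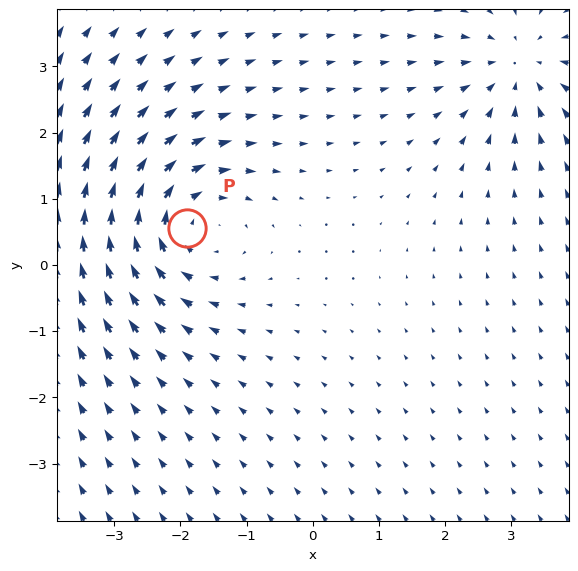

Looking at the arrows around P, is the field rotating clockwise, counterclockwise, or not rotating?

Near P at (-1.9, 0.6) the arrows circulate clockwise. The curl (z-component) there is about -4; negative curl means clockwise rotation.

clockwise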